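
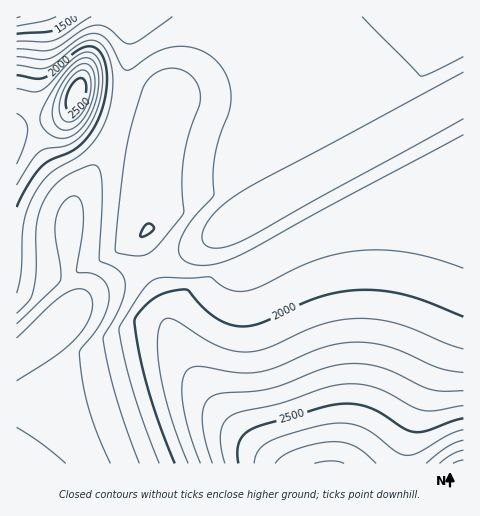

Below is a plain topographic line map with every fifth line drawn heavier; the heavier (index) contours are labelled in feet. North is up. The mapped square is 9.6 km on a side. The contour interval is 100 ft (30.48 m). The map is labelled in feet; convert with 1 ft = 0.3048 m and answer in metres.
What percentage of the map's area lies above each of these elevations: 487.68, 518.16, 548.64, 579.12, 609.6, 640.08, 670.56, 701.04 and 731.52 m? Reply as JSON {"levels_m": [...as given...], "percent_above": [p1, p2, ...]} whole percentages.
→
{"levels_m": [487.68, 518.16, 548.64, 579.12, 609.6, 640.08, 670.56, 701.04, 731.52], "percent_above": [97, 85, 63, 43, 29, 22, 16, 12, 8]}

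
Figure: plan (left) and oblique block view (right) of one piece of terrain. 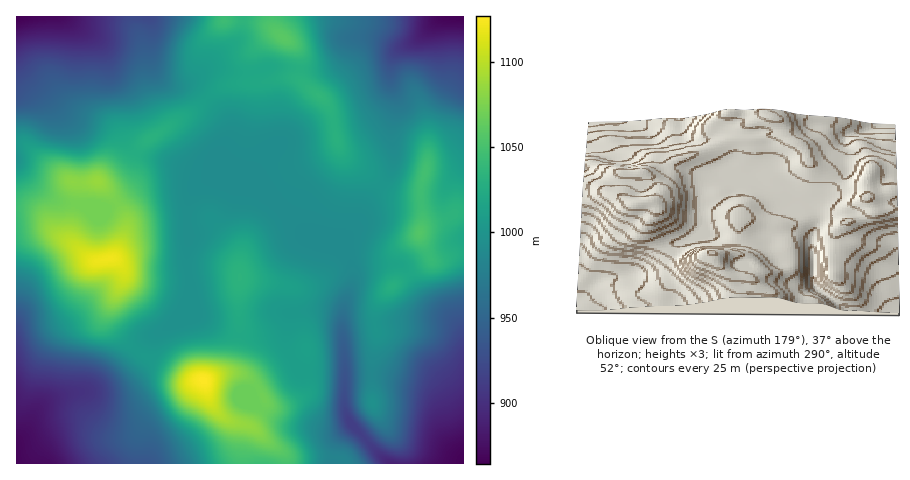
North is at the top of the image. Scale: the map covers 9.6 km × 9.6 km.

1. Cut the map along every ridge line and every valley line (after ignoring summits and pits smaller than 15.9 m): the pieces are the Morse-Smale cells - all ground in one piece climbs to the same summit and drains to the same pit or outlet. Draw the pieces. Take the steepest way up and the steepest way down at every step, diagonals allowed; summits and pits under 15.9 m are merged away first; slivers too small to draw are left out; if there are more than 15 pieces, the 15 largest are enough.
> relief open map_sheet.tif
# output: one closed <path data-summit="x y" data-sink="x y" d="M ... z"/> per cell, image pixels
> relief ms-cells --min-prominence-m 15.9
<path data-summit="203 381" data-sink="463 463" d="M214 177l-19 12-7 17 1 92-16 25-9 7-18 8-10 12 52 29 19 1 17-7 15 0 9 3 8 9 8 14-1 7-12 20 33 28 2 10 177 0 1-127-4-7-14-10-36 0-56 9-7 2-4 7 1-30 9-28-1-14-7-16-8-6-23-6-9-5-24-26-16-14-12-5-19-3z"/><path data-summit="109 259" data-sink="17 17" d="M148 16l-132 1 0 191 16 2 9 4 18 21 10 6 25 20 18-2 8-11 6-17 0-13-5-9-20-26 9 1 15-9 11-22 10-12 47-29 13-13-11-11-24-3-15-11-7-21 2-29z"/><path data-summit="203 381" data-sink="17 463" d="M138 351l-3 0-19 22-19 14-12 5-18 2-22 9-9 9-8 16-12 14 0 21 227 1 6-37-3-3-16-3-12-9-9-15-6-17-15-1z"/><path data-summit="109 259" data-sink="463 463" d="M207 99l-14 13-47 29-10 12-11 22-15 9-9-1 13 16 12 19 0 13-6 17-7 10 9 9 1 12-13 28 0 14 8 12 18 17 10-12 25-13 18-27-1-92 7-17 19-12 20 8 15 1 17 7-20-19-15-10-10-10 9-20-2-9-7-12z"/><path data-summit="109 259" data-sink="17 463" d="M27 208l-11 1 1 233 11-14 8-16 9-9 22-9 18-2 12-5 19-14 20-23-18-17-8-12 0-14 13-28 0-9-2-5-6-6-14 2-10-1-17-15-15-10-18-21z"/><path data-summit="284 38" data-sink="463 463" d="M294 78l-15 0-16 4-33 2-12 4-11 10 18 20 5 12-2 9-7 15 10 10 15 10 59 59 9 5 23 6 5 3 3-8 13-15 8-20 15-19-39-33-5-11-5-26-4-11-7-8z"/><path data-summit="284 38" data-sink="463 17" d="M442 16l-170 1 0 7 4 8 16 11 6 7 3 9 0 22 20 15 7 8 4 11 7 33 11 13 17 10 15 14 7-10 5-15-2-33 4-16 0-14-6-16 2-20 10-13 17-10z"/><path data-summit="420 232" data-sink="463 17" d="M463 16l-19 0-7 5-18 17-17 10-7 6-5 13 0 14 6 16 0 14-4 16 2 33-5 15-7 11 18 8 21 0 0 36 9-6 16-5 10-7 8-1z"/><path data-summit="420 232" data-sink="463 463" d="M382 185l-16 19-8 20-15 20 10 28-1 14-9 29 0 22 4-6 7-2 56-9 36 0 9 5 8 12 1-82-10-1-14 6-8 0-12-25 2-8-1-33-21 0-8-2z"/><path data-summit="284 38" data-sink="17 17" d="M271 16l-121 0 1 17-2 20 4 14 3 7 10 8 9 4 18 1 14 12 11-11 12-4 33-2 16-4 15 0 6 3 1-22-3-9-6-7-16-11-4-8z"/><path data-summit="203 381" data-sink="17 17" d="M239 373l-15 0-20 7 7 22 7 10 7 6 21 6 3 3-5 26 0 11 41 0-1-10-33-28 12-20 1-7-8-14-8-9z"/><path data-summit="420 232" data-sink="17 17" d="M463 212l-7 0-10 7-21 7-4 4 0 8 11 22 8 0 14-6 10-1z"/>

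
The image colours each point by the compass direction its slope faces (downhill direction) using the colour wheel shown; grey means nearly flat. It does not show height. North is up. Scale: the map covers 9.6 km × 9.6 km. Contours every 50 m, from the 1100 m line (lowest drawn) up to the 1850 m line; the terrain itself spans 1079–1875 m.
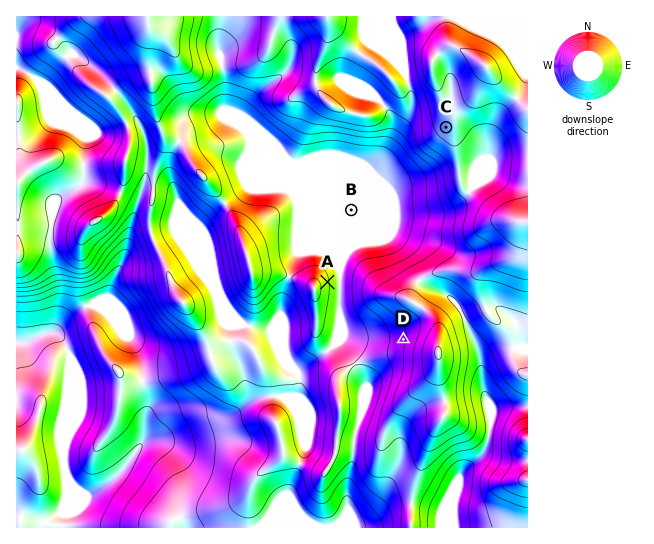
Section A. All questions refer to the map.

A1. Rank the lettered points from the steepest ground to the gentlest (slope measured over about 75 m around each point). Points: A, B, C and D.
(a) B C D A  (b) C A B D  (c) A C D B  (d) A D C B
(d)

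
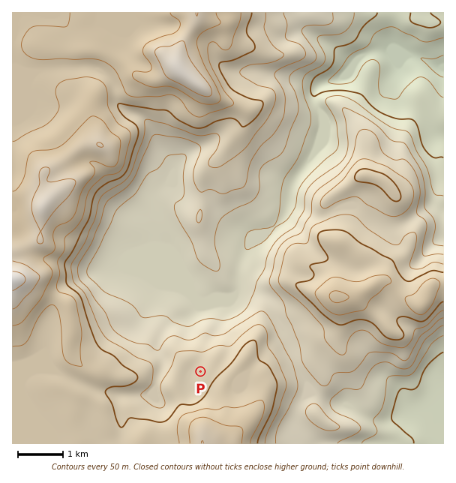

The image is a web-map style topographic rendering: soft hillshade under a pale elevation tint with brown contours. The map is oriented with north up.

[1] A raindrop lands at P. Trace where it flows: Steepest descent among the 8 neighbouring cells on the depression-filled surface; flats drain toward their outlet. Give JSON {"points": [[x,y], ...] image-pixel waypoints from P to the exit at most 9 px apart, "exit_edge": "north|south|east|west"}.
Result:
{"points": [[200, 371], [196, 362], [198, 353], [198, 344], [193, 335], [191, 326], [191, 317], [198, 311], [207, 310], [216, 307], [225, 302], [234, 293], [239, 284], [239, 275], [240, 266], [243, 257], [248, 249], [257, 244], [266, 235], [275, 226], [284, 217], [287, 208], [289, 199], [290, 190], [295, 181], [301, 172], [307, 163], [311, 154], [314, 145], [316, 136], [320, 127], [320, 118], [320, 109], [315, 100], [315, 91], [324, 83], [333, 80], [342, 77], [351, 70], [360, 61], [369, 53], [378, 51], [387, 51], [396, 56], [405, 56], [414, 56], [423, 60], [432, 64], [441, 64], [443, 63]], "exit_edge": "east"}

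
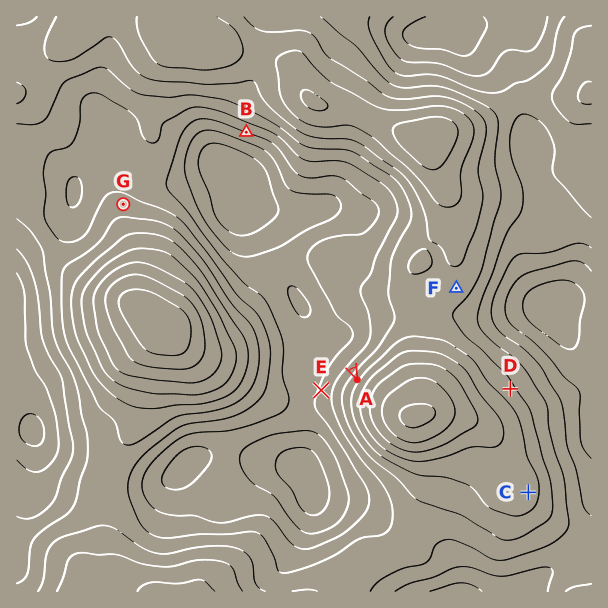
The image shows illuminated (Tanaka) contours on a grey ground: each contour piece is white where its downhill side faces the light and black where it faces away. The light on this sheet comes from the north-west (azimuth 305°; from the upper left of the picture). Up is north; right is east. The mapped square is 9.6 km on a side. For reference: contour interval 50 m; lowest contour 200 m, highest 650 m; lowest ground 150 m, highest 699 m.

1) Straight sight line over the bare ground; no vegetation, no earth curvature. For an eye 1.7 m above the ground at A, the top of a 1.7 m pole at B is in view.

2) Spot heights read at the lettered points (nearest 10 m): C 470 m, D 420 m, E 310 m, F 430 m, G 370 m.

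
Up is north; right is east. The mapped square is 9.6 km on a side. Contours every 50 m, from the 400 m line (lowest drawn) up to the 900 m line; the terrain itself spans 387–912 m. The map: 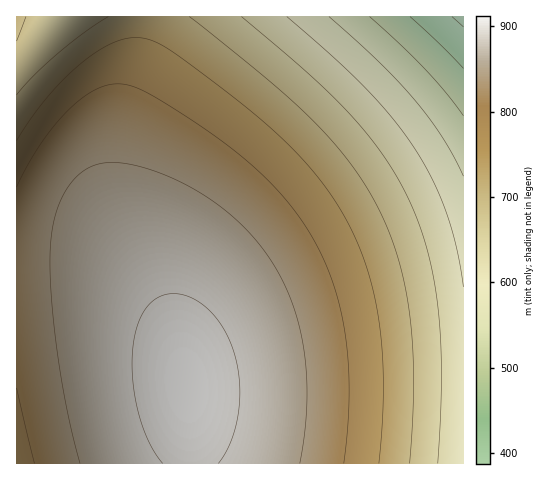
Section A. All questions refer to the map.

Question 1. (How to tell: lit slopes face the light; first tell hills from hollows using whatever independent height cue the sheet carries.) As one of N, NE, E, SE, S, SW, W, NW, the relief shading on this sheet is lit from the SE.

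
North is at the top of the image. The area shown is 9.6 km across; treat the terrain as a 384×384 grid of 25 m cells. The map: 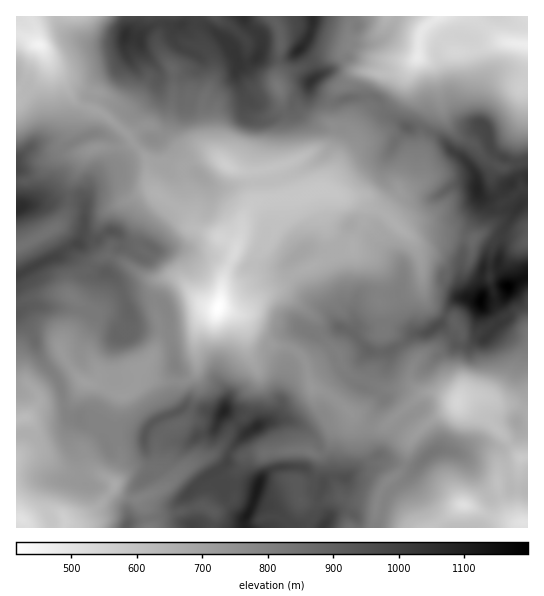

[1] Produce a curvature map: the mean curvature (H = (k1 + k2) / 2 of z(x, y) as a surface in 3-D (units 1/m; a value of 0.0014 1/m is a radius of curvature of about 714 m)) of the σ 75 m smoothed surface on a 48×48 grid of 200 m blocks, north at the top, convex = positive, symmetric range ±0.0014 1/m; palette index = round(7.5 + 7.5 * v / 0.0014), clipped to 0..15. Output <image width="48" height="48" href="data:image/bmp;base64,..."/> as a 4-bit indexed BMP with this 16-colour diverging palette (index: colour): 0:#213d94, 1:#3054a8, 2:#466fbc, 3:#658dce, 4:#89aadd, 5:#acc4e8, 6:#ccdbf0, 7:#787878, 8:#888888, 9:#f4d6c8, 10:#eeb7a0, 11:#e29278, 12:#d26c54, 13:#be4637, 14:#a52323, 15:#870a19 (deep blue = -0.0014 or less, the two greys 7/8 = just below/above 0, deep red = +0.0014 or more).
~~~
<image width="48" height="48" href="data:image/bmp;base64,Qk32BAAAAAAAAHYAAAAoAAAAMAAAADAAAAABAAQAAAAAAIAEAAATCwAAEwsAABAAAAAAAAAAlD0hAKhUMAC8b0YAzo1lAN2qiQDoxKwA8NvMAHh4eACIiIgAyNb0AKC37gB4kuIAVGzSADdGvgAjI6UAGQqHAESaRWQ3+XaLylWfFHiGrli1tkZ2eZmGQ0aWJWdo5neEVRR/hIhXfZujt1Z3UzWHVXhleJc4k1bOhGgn9IZGhWeTmGmpUAi4iImaqrthulM8+YlV92ZYp2mVWpmYZXmHuZu7qZhAbbcyvZhm/iM3qbyINap1V6pVl4mHeHVoZ5hzKNtlju7+iZyZlnyVSMtWhmd1iXe5Z5Z3MSx0IFaFOIiKylram8lXYmdmqFe3W7eKpUW1EjIjhnZpxya9zLmKdqlYp2mWXMaH2sOflFZ6pWZmZ1N7yryTeoZpqZiHaPhTZeY6/qnMZWZ3R5VJhFZEuzN4upiYhZ/oR790nLy3WHVpdIqXMld3uYdHt6qWaGV+q4+4l5t1d1VXyFjZIWhkZ6c41WdVRYhmpEyzVstjZWipqoVmMlU0eFNbxDV4dlVjVYqINZdzZ5qXd2Z3cTRHqEWthId3d2erRMhWJYiFiJdmmVjIc0iImWfZR5VlRVbMRLp2V5l1eXiniVSbdrh2aHu0SXWqdTS7J6qGiHdGeFbMvHInu9mXZmyiR3bN3GW7KHmEeneJlmi1WLqEiJ/pmIpzRoeanIa7J0iFWaq6etuWVa3+gmirdJd2Z5doq2XbNRVkSLu3WpmXh3dtcFpItJrMqYZXyUfqNAFmNrl2mGl2Z3cyo5+mWFZ2VGdot2vYJUGZZWWKmYmGeIY0z+9rt3d0NYh6qGmTSXKZh2aJiam5mZYne5w/+biHaJm8lCEkm4KZeIdmZ5mHebUsZ1sKvb/Id2enJsg1mYV8iJp1VWZVWdUpih+JalfPx3RGi87ImZgploqod2VmerRFfCmtNDNYvslYmd3KqGc2pmmqiIZ4eGRYakWrQVQjWbjOqZiFViV1mGiYdoeIhzSZZ2BrhmZSKOScdnhkWYZlmXaId6t5hFd3dodIpduoRuUlZ4VXead1iId3h3mHVXZlZ5qYyu27d+hTWFVnd5d2Znd3d1V2aIi5Jc2WfHipicp3hjV4eKqXd2ZmZlVUmGaNpN9pdRR5dap3p0eYi7qpmql2Znd5tWdEd8462LdYloqHqFmXm4I1VWipdWeal4lkJutCabVFZUiJp0Z3lyFohlM3uEiZuHhkfuNbqc6FhiJXdYp3dTV1VmZBR2l3rFZG/VPZZ37Ji8qqSMp1RGU0VXiId5hlandswkj0NWiYd5yTZ1V5dmWN7Kqqp4Zmd/y5OM72VWeHeGUnp1eLupfeqqq4RFV5qrp1Sc/HZleHhlWIVop6qIaruliJeqd4uoaFZmiIZXeHdqdEZotohWSamiWNdb3O6FinmGeGNHh2Z4Zal5xnZke3hASvgDnKZCe4uXiGRYpkZnediltXmEbphBVt/3IAJlaHmYmpeKpTZ3WayJgUe2bK21hDeohVdkA2ZWiruoUTmIaauaNruVm1zBz3U0t1Z4BqVEV4dlEIype8zGS4ZnyjngLvZkiZuqJ6iIhiEmZMyoa++pWpd8lGzRRvhlike4JKqZh3mpZrl1V8yYqrimNthShetlfIOpY1iIeJmQ=="/>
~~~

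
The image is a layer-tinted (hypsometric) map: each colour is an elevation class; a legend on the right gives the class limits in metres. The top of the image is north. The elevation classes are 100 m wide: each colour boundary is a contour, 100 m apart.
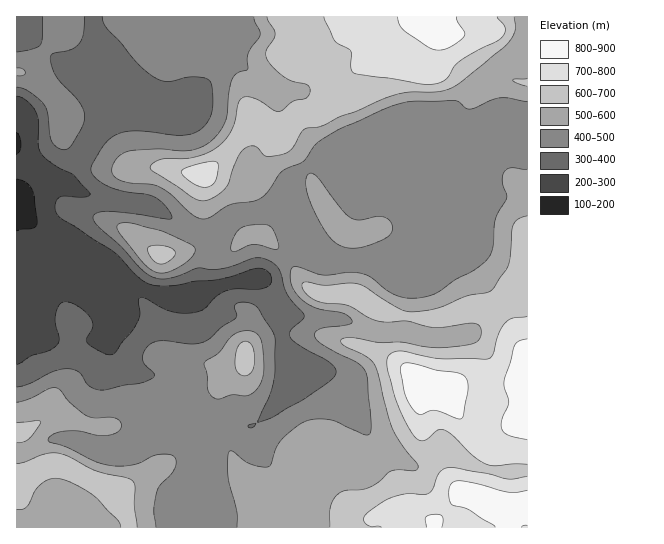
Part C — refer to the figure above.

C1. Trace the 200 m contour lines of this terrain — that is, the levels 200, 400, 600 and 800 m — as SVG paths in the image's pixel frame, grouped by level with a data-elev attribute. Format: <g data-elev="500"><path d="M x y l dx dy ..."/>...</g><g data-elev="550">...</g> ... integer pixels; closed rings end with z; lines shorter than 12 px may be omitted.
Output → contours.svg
<g data-elev="200"><path d="M17 179l9 3 6 8 5 32 0 3-3 3-17 3"/><path d="M17 133l3 4 1 8-1 6-3 3"/></g><g data-elev="400"><path d="M249 427l-1-1 1-1 7-2-3 4z"/><path d="M17 87l12 4 15 14 4 9 2 23 4 8 8 4 4 0 4-2 13-21 1-7 0-6-7-14-21-22-4-10-2-9 3-4 18-5 8-6 4-9 2-17"/><path d="M42 17l0 20-1 8-7 4-17 3"/><path d="M102 17l2 6 4 7 12 12 18 22 16 13 13 5 24-5 11 0 7 3 3 7 1 18-4 15-6 7-6 5-16 3-42-4-18 2-8 4-7 5-15 24 0 5 2 4 14 11 16 5 26 4 8 3 12 12 3 5-1 4-65-8-11 3-2 4 2 4 27 26 20 22 8 6 7 2 16 0 25-10 15 2 12-2 30-10 8 0 8 4 8 8 9 25 16 20-1 4-12 11-2 4 2 4 11 9 27 15 6 5 1 6-6 8-26 18-31 18-15 5 11-25 5-15 1-12 0-32-3-8-15-23-6-4-9-1-5 1-3 3 3 8-1 4-14 9-12 11-5 4-14 2-30-3-12 4-5 6-1 8 2 5 9 9 0 2-1 3-8 4-39 8-8 0-10-5-10-14-12-2-12 2-24 12-13 4"/></g><g data-elev="600"><path d="M137 527l-3-21 1-20-1-4-3-3-34-8-28-14-11-4-13 1-20 8-8 2"/><path d="M17 509l5 0 5-3 9-16 7-8 8-3 8 0 17 6 18 11 23 23 4 8"/><path d="M17 443l6-1 6-3 12-17-3-2-21 3"/><path d="M242 375l4 1 4-2 3-4 1-7-1-16-3-4-4-2-7 4-4 12 1 12 2 4z"/><path d="M157 263l8 0 6-4 4-5-1-4-12-5-13 2-1 3 1 4 4 6z"/><path d="M527 216l-9 3-5 6-4 40-16 24-6 4-22 4-27 11-21 4-12-1-16-8-24-16-8-3-10-1-21 2-19-3-5 1 0 4 2 4 10 9 9 3 24 2 22 13 9 3 9 1 20-1 28 7 39-5 5 3 2 4-1 8-5 5-29 4-17 0-28-5-23 0-25-4-12 1 0 3 2 3 23 11 9 9 17 64 12 18 13 16 1 4-4 4-21-1-5 3-9 9-9 5-9 3-15 0-7 3-5 6-3 7-1 21"/><path d="M527 79l-13 0-1 2 14 5"/><path d="M267 17l8 17-1 5-8 12 1 9 8 10 11 8 7 3 14 4 3 4-1 5-3 4-13 3-11 9-4 2-23-13-6-2-6 0-5 6-3 18-4 10-5 8-9 8-9 6-11 4-12 2-22 0-6 2-6 4-1 4 3 2 44 29 5 1 7-1 15-10 4-7 11-28 8-8 8-1 11 10 17-2 9-5 9-16 5-5 16-2 19-10 15-5 39-16 15-3 29 0 16-6 54-44 6-12-1-13"/></g><g data-elev="800"><path d="M442 527l0-10-5-3-11 3-1 2 1 8"/><path d="M527 491l-18 1-48-11-6 0-4 3-2 9 2 11 18 6 26 17"/><path d="M455 418l6 1 2-4 5-26 0-7-3-5-7-4-21-3-25-7-6 0-4 1-2 7 5 22 4 10 6 9 6 3 9-4 5-1z"/><path d="M527 339l-9 3-4 5-10 34 0 6 5 15-8 23 1 5 4 4 21 6"/><path d="M398 17l1 8 6 6 24 16 10 3 13-4 9-7 4-4-1-4-6-9-2-5"/></g>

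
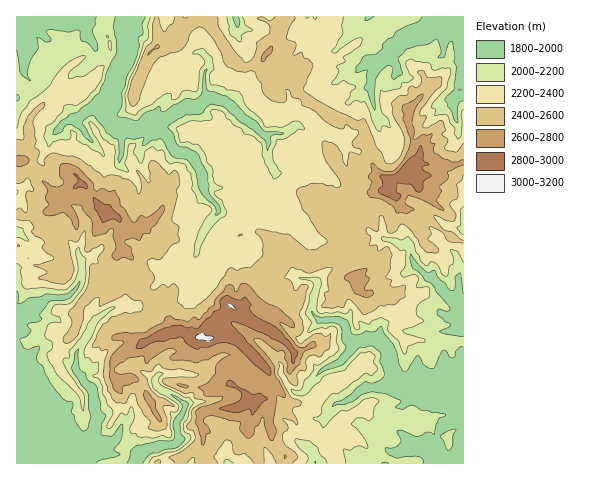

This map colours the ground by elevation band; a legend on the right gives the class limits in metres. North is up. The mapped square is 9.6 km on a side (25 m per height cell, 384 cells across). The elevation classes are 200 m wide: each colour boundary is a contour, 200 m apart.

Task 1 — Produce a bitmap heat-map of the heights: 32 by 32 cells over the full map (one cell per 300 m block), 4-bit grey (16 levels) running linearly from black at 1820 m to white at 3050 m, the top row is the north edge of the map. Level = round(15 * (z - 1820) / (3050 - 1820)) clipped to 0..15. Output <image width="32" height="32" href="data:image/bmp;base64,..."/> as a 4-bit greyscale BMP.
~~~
<image width="32" height="32" href="data:image/bmp;base64,Qk12AgAAAAAAAHYAAAAoAAAAIAAAACAAAAABAAQAAAAAAAACAAATCwAAEwsAABAAAAAAAAAAAAAAABEREQAiIiIAMzMzAERERABVVVUAZmZmAHd3dwCIiIgAmZmZAKqqqgC7u7sAzMzMAN3d3QDu7u4A////ABIRESMTV4lmd3hUZUQiIREiABATMiJph5iWRWVUMhEiIQEhM1dzeompl2VVRDIyIhABMjVYg2qru5dlRVVDMiEAEkJXeXRYq9yoZkNFMhERASRCepdYmry7t0VlIhAAABE1JIqXZ3irq5lzRmQRERESVTWKmZmqqsyLlkJVEyMiI1ZGiry7zczKu5lyEhREMxNXdYmazd7dvMl2UjI1RDISRoVneJmbzdy5YzNmVlQhITR3dneHeL3KmHWHiHdUIURESIiHd2aKqYh0iamHZBJXiEiIl3ZmeIiHZnmpdUJDZ3hWmZd2Zmd3iIiImYY1ZGaIZ4qYh1Vnd4h3iYdkV2ZXiImaqYdkZ3d3d4mHZnd2eJmay5qXZUZ3ZniZiIiIdniqrMqJl2Q2ZmZ5mIiamZZoq7upiJdSVmZneIiK27uXiZq4d2eHQmZmVmZ3is3cqKiJh2RnZCNndlZmd4l626mXZmVTREE1ZmVWZ3d4d7qHdzREMREUZmZSNGZnd2eZhWdSExEhE0VkJGVWd3VYlmRHdTEDZDESMkZ2d3ZTaZYyNGZkEodVQiRnh3ZlQlaIQjNFViF3d2NmZ4iGVDIzaGIjRUQwSHZkaHmIh1QhI1VCEjRDQSiHZXhomHZVQxEzIRIjIkEViXeFV4dmZEQxASEBERIxFXiIc1eIZWQzMyER"/>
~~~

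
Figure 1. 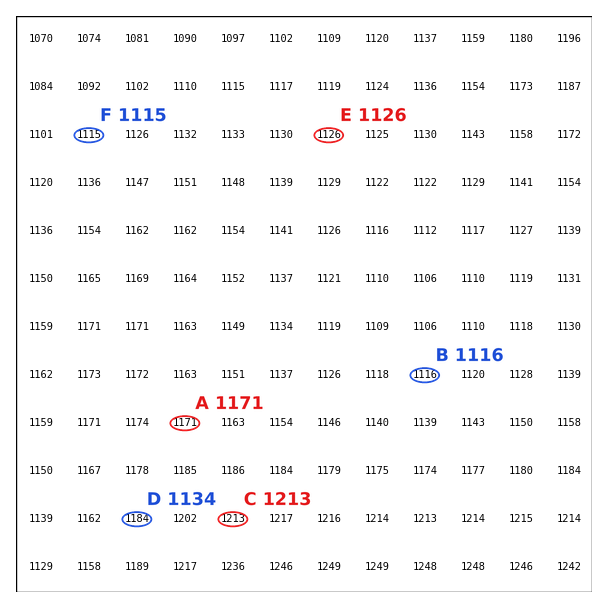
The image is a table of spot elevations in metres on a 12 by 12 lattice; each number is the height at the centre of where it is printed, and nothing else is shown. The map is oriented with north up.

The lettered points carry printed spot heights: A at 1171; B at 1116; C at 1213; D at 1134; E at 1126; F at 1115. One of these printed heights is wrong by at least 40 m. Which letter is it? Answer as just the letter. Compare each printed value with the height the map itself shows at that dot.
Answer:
D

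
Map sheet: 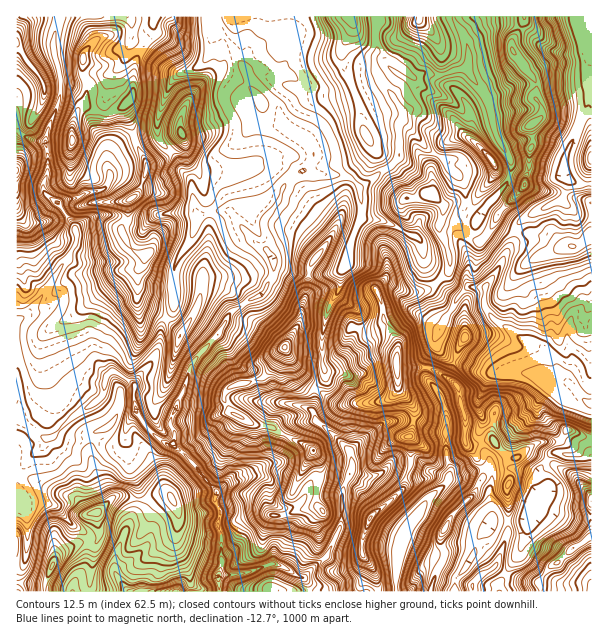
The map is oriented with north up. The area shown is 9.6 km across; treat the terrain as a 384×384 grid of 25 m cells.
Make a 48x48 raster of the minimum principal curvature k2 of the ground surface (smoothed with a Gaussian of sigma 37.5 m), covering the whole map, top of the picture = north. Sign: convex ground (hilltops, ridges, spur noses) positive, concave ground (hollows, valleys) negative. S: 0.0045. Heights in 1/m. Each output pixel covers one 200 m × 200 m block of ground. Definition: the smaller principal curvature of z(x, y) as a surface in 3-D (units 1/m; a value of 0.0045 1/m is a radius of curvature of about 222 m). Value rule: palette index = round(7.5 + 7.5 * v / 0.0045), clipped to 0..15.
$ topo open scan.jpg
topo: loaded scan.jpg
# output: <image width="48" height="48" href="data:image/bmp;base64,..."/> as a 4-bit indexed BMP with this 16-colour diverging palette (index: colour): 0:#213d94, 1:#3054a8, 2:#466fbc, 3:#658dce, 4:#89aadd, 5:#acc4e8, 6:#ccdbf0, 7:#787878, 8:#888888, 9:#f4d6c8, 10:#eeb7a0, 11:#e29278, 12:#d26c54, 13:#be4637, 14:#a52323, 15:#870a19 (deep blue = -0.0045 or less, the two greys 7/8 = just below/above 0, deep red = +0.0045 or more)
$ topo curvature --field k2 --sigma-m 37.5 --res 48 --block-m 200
<image width="48" height="48" href="data:image/bmp;base64,Qk32BAAAAAAAAHYAAAAoAAAAMAAAADAAAAABAAQAAAAAAIAEAAATCwAAEwsAABAAAAAAAAAAlD0hAKhUMAC8b0YAzo1lAN2qiQDoxKwA8NvMAHh4eACIiIgAyNb0AKC37gB4kuIAVGzSADdGvgAjI6UAGQqHAEd1WIdUIyGXFZeYh0VGhWBTdjd2ZWh2dkaGRnVId3Z1AABIITd1VnBXZ0R3VXZmZkWIVXVWd3h4QIcQN1FFiFMod2RXdEaHZUR3doc3Z3iIUEeThmUVhUU2dnZmdVVXhVSHZng2doiHQHZkVVcEdUVUZ1Z2dlVmZ1SZJGdVd3iGBYVnV4YRaENTWXV3ZmZlVmRUWZhWd3d3IWWYZ3pQenQ0N3VWVWd2VXdVVXd2d4hzBnZzZXZAVnhSNGhUZ1d2WXd4h2aGWIiIAneDd2ZBZWeFIUZjiEd1V3d2dndUaIiAUjREZ1dxUzZlZDNkeEZldnd3dndnZogBllRFRlVzNzNlNSVldVRmZnd3d3d3dmAIZndVQ6lTR3IzgDdlZ4Y0Vodnd3dndAGGZ2hWZogTNGeXcFlXdHhmZnZ2eIhmQVFWWIhoVVAWUTd1QTY3VTc4hWiHVndzCCRWl4h3ZTOGeCA3gTgWZFNmMnd4dUeDV2BlV2VTISWIh4dXcGYKl1RCVnh3d3SCZ3BWh0VUV2VYZmh3QGcHh3RXd3d3d3NxRnUHaYd1dlRVRVdzBJcxIzZ3eHd3d3QoRWcHZkNWeGJVVHhzRzE2Z3d3d3d3d3dnU1cidUdniGBlZ2hzQUZmd3d3d2h3d3dmc0hxNVR5uHB2dXiWJXdmd3d3d3iHd3dmhDh3JXRXdmB5Z2aURWp2ZWd2eGeHd3dmdUZ3cXdGeIBqVoZSZWd0Rnd3Z2Z3d3ZohlR4dCdkWHEWBXYUZjdThod3Z3Znd3Znh1V3dnNFV4YDh3JHdyZVh4eHd3dXd2Z3hkV3d3hVR3cyi2RmdnJEd3d3d3d0h2iIdzWIh3eEUzIyNEhWZ4OEV3Zmd3d1VlVWd0N4d3h1ZodVRGdlZ4R3N4h3d0VoRmiHeWNXd3dmZXhkV4dlV3SHRXd4h2ZFVGeHSIVHd3Z2dldzR5hEZ2Z3ZXd4d3iHInmHNndXd3dnh2Z2NTBUiGdnZHeHZ3ZUBQAUQRRWZ3h2h3Z4Rlh1R2dmdDV3VnUwFId5ZXVHd3d2d4dnRnmHd3VzSERFaXQGkAFWdpc3d3d3aHd4VneHh2V2FZZlZXYHhYVldGVHd3iHZ3ZlZVZmZlZlQnQ2VZgGZWV2eFJVd3iId3d3d1RmhXZHYVdGWHkHhlZ2ZkSEV3iIeHd2eIVXRFRoE4dFWFEHqEZnZDeFZnd3d3d3iIVVaGdzJEdkRykGhTZWYml1d3d3d3dniHZmdndUSJdlRlghdWh3YlhkZ3d3d3d3d3dXV4V1VXiWRmdwd3Z4hCiFV3eHeHd3d3ZmZ0d1ZlaGVmWQZ3dohgeXR3d3d3d3d3V3ZHhmVohlZ2aAVnZ3djNmV3d4d3Z3d1d2d4dWZVd2Z1hgZ2dnZUMkZ3d3d3d3dmdmVUV2Z4h2Z1ZDaWZ2ZWdld3eId3eHdmZ3eIV1eIdlZ3VVV3Zmd3hld3d4d3d3dlh3eIV1eGRXV4ZlZ4iFeIVVd3d3d3ZnhWZnd3V2Z2eGV1Z1ZURVd1hVaId3d2aIdVZ5dld3ZoVVZw=="/>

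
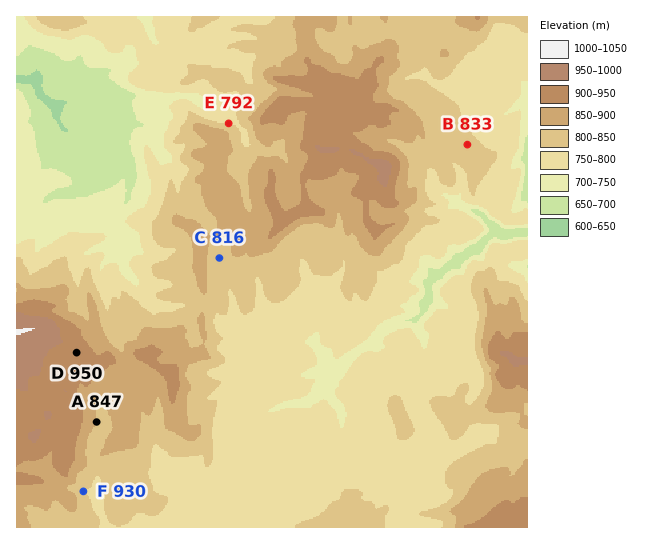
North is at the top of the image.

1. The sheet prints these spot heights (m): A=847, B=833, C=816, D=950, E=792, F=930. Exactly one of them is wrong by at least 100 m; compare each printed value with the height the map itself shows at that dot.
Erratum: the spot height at F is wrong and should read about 805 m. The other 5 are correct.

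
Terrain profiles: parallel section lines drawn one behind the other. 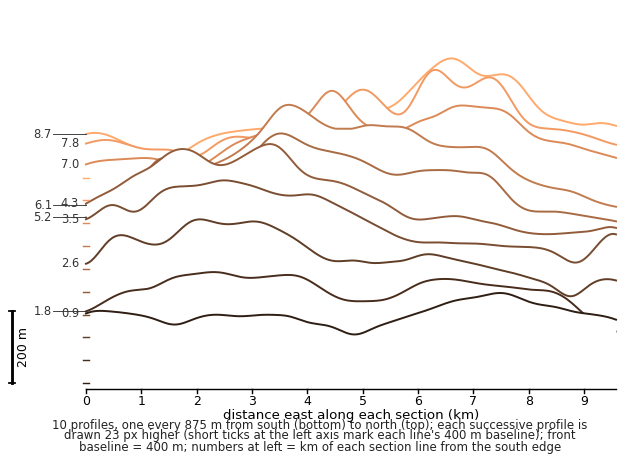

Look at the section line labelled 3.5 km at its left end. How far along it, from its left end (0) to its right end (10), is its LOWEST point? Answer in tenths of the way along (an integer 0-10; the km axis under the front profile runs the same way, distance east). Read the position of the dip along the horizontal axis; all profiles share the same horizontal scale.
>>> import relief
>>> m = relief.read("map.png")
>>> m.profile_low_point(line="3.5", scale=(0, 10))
9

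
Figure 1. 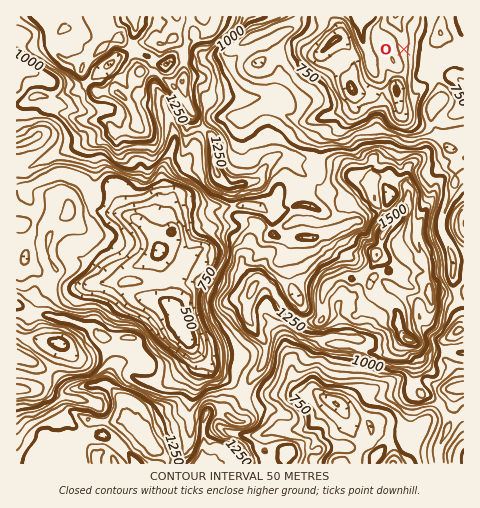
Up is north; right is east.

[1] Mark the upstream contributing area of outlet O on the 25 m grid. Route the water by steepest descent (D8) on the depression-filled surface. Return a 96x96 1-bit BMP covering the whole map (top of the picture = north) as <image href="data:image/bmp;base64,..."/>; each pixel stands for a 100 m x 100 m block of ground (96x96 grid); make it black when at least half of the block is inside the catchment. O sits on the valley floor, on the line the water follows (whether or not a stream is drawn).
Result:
<image width="96" height="96" href="data:image/bmp;base64,Qk2+BAAAAAAAAD4AAAAoAAAAYAAAAGAAAAABAAEAAAAAAIAEAAATCwAAEwsAAAIAAAAAAAAA////AAAAAAAAAAAAAAAAAAAAAAAAAAAAAAAAAAAAAAAAAAAAAAAAAAAAAAAAAAAAAAAAAAAAAAAAAAAAAAAAAAAAAAAAAAAAAAAAAAAAAAAAAAAAAAAAAAAAAAAAAAAAAAAAAAAAAAAAAAAAAAAAAAAAAAAAAAAAAAAAAAAAAAAAAAAAAAAAAAAAAAAAAAAAAAAAAAAAAAAAAAAAAAAAAAAAAAAAAAAAAAAAAAAAAAAAAAAAAAAAAAAAAAAAAAAAAAAAAAAAAAAAAAAAAAAAAAAAAAAAAAAAAAAAAAAAAAAAAAAAAAAAAAAAAAAAAAAAAAAAAAAAAAAAAAAAAAAAAAAAAAAAAAAAAAAAAAAAAAAAAAAAAAAAAAAAAAAAAAAAAAAAAAAAAAAAAAAAAAAAAAAAAAAAAAAAAAAAAAAAAAAAAAAAAAAAAAAAAAAAAAAAAAAAAAAAAAAAAAAAAAAAAAAAAAAAAAAAAAAAAAAAAAAAAAAAAAAAAAAAAAAAAAAAAAAAAAAAAAAAAAAAAAAAAAAAAAAAAAAAAAAAAAAAAAAAAAAAAAAAAAAAAAAAAAAAAAAAAAAAAAAAAAAAAAAAAAAAAAAAAAAAAAAAAAAAAAAAAAAAAAAAAAAAAAAAAAAAAAAAAAAAAAAAAAAAAAAAAAAAAAAAAAAAAAAAAAAAAAAAAAAAAAAAAAAAAAAAAAAAAAAAAAAAAAAAAAAAAAAAAAAAAAAAAAAAAAAAAAAAAAAAAAAAAAAAAAAAAAAAAAAAAAAAAAAAAAAAAAAAAAAAAAAAAAAAAAAAAAAAAAAAAAAAAAAAAAAAAAAAAAAAAAAAAAAAAAAAAAAAAAAAAAAAAAAAwAAAAAAAAAAAAAAB4AAAAAAAAAAAAAAD4AAAAAAAAAAAAAAH8AAAAAAAAAAAAAAH8AAAAAAAAAAAAAAH8AAAAAAAAAAAADwH8AAAAAAAAAIAAH4H8AAAAAAAAA/gAP8/8AAAAAAAAB/wA///8AAAAAAAAB/4B///8AAAAAAAAB/4D///8AAAAAAAAD/8H///+AAAAAAAAD/+H////AAAAAAAAD///////gAAAAAAAD///////wAAAAAAAD///////4AAAAAAAD///////8AAAAAAAD///////8AAAAAAAH///////8AAAAAAAP///////8AAAAAAAf///////4AAAAAAA////////4AAAAAAA////////4AAAAAAB////////4AAAAAAB////////8AAAAAAD////////+AAAAAAD////////+AAAAAAD////////+AAAAAAD////////8AAAAAAD////////8AAAAAAAH///////8AAAAAAAAf//////8AAAAAAAAP//////+AAAAAAAAH///////AAAAAAAAD///////wAAAAAAAB/////H/wAAAAAAAAP///gAHwAAAAAAAAD///AADwAAAAAAAAB///AABAAAAAAAAAAf//AAAAAAAAAAAAAH//AAAAAAAAAAAAAAH/AAAAAAAAAAAAAAD/AAAA="/>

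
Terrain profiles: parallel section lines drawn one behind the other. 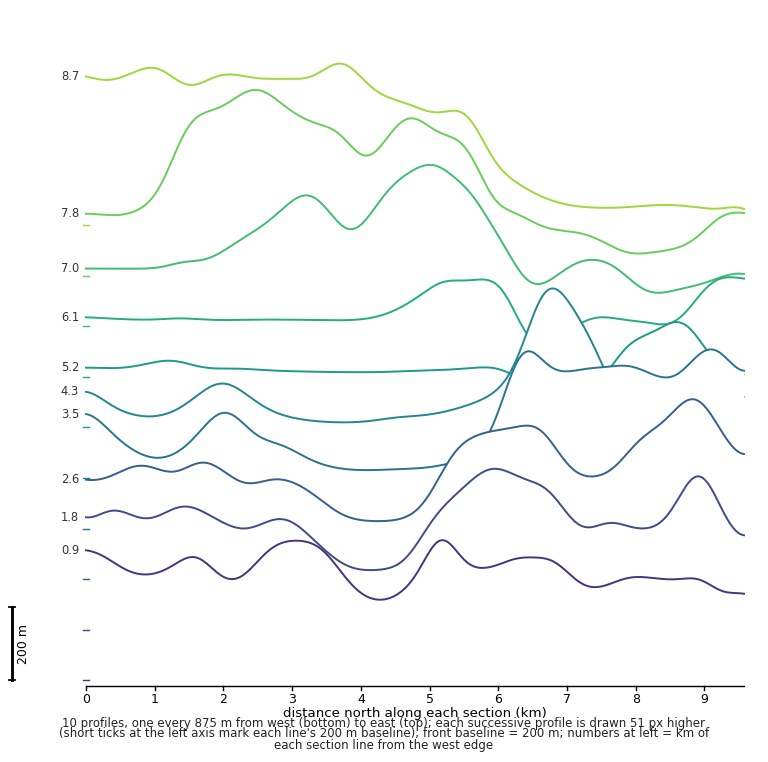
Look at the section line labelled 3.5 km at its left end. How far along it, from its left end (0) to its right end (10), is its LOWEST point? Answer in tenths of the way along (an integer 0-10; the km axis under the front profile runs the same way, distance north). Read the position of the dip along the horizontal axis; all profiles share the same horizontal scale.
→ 4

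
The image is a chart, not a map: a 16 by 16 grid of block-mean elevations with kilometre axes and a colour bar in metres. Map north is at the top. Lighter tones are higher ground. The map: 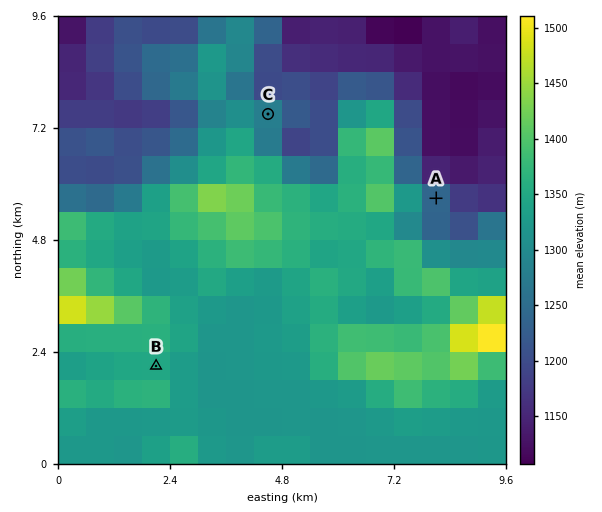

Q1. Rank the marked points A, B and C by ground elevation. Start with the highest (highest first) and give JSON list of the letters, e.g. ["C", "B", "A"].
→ ["B", "C", "A"]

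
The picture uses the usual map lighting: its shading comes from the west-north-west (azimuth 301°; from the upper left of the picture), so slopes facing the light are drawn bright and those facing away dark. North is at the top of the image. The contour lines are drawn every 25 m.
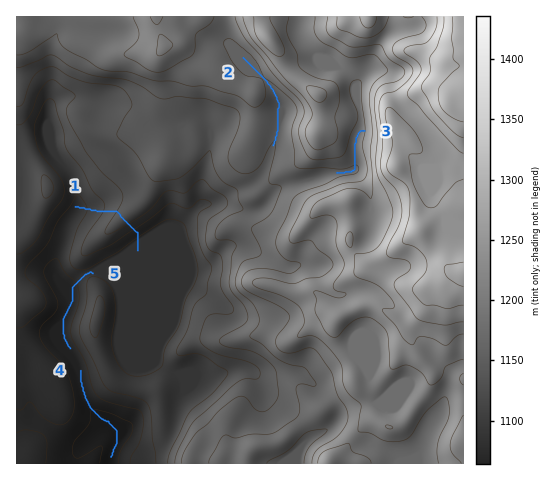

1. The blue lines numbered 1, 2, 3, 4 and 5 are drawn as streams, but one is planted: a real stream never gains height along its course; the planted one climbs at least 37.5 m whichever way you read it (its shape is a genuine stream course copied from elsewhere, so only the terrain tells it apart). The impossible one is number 1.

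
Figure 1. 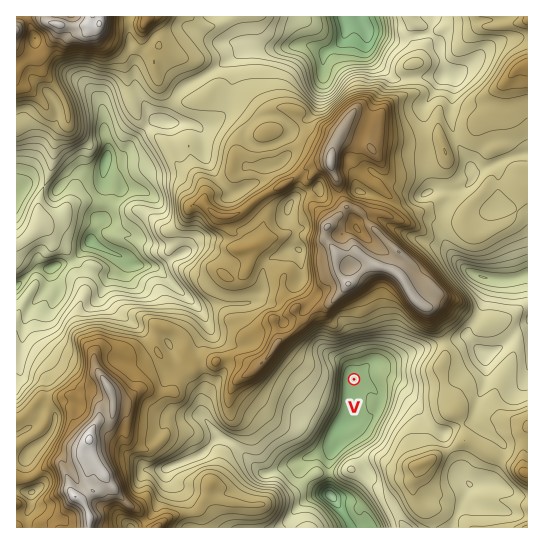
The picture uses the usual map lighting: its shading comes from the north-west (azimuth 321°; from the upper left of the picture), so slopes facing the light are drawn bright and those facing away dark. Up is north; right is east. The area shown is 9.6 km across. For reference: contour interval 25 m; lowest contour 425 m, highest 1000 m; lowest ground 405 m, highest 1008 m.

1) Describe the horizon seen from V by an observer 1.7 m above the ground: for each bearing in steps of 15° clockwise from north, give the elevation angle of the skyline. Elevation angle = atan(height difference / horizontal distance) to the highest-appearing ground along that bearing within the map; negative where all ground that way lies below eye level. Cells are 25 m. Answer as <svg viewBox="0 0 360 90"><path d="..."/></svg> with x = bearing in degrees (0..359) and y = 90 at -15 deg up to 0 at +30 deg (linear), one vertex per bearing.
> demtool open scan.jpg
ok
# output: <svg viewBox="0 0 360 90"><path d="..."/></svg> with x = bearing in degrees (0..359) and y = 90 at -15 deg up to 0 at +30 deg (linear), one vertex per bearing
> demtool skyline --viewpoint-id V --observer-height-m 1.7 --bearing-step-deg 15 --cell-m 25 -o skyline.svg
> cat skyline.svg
<svg viewBox="0 0 360 90"><path d="M0 30l15 4 15-1 15-1 15 10 15 2 15-1 15 0 15 1 15-1 15 1 15 4 15 3 15 3 15-2 15-9 15-7 15-5 15-3 15 1 15 1 15-1 15 1 15-3"/></svg>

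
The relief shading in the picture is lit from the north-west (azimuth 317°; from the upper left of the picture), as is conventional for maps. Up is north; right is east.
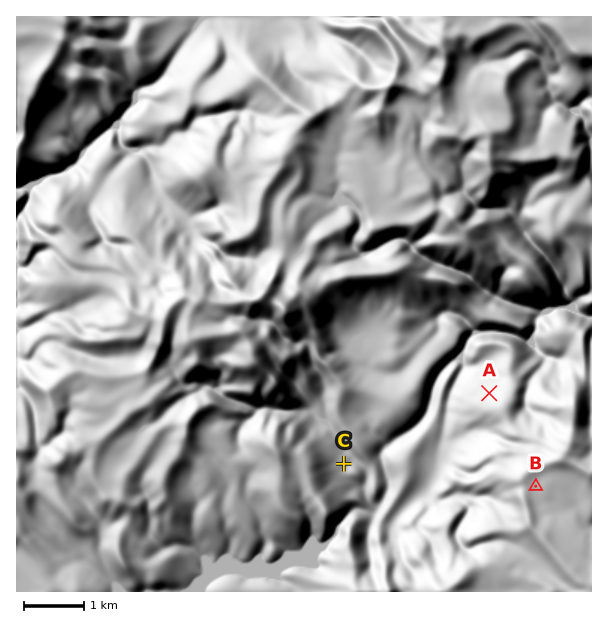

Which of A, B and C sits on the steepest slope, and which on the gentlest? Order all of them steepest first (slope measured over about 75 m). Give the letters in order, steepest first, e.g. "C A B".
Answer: A C B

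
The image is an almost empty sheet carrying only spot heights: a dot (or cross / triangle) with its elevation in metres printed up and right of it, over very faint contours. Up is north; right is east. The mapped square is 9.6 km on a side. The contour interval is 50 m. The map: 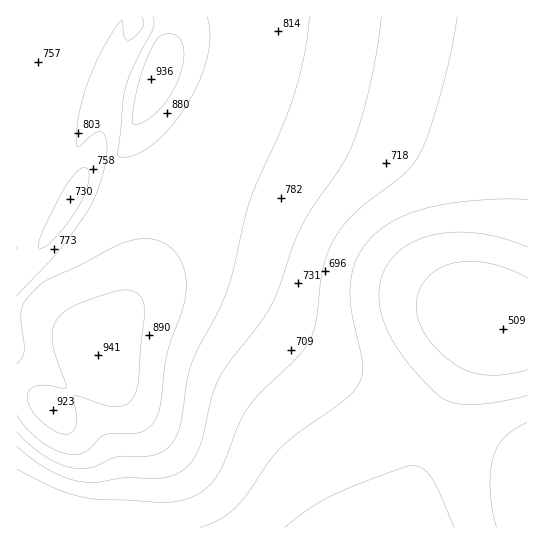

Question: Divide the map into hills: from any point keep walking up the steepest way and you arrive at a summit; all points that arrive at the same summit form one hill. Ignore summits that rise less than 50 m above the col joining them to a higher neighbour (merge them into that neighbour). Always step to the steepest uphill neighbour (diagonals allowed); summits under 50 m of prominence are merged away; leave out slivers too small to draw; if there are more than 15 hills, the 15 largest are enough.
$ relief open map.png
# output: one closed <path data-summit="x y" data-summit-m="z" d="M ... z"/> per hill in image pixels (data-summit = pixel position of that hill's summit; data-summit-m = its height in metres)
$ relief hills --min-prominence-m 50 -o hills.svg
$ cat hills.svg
<path data-summit="98 355" data-summit-m="941" d="M194 143l-23 24-22 17-16 8-26 7-9 0-19-8-6 4-3-4-54-34 0 370 389 1 4-30 12-40 39-87 15-25 11-11 14-5-23-10-74-49-72-59-30-21-42-22z"/><path data-summit="151 79" data-summit-m="936" d="M527 16l-510 0-1 139 54 36 3 4 6-4 19 8 9 0 26-7 16-8 22-17 23-24 8 2 57 24 42 22 30 21 72 59 74 49 20 9 13-2 17 0z"/><path data-summit="527 498" data-summit-m="697" d="M527 327l-17 0-19 5-6 3-16 19-48 104-12 40-4 21 1 9 122-1z"/>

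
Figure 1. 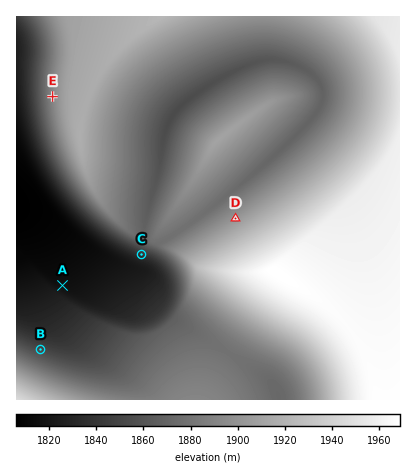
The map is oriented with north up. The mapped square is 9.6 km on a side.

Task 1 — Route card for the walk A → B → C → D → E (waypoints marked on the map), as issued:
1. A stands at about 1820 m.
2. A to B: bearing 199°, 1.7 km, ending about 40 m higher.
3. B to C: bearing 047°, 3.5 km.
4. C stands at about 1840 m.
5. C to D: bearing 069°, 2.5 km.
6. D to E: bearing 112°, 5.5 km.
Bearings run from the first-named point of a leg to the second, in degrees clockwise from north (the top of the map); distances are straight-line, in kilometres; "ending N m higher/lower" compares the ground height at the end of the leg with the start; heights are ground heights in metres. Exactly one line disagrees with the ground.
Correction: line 6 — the bearing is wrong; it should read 304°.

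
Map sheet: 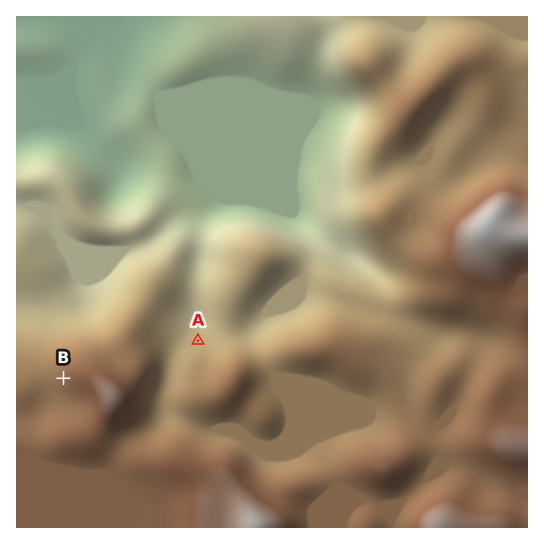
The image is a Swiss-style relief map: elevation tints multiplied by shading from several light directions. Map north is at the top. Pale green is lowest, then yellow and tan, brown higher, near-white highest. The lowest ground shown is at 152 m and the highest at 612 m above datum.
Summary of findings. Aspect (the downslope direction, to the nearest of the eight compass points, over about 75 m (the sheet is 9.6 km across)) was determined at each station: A N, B W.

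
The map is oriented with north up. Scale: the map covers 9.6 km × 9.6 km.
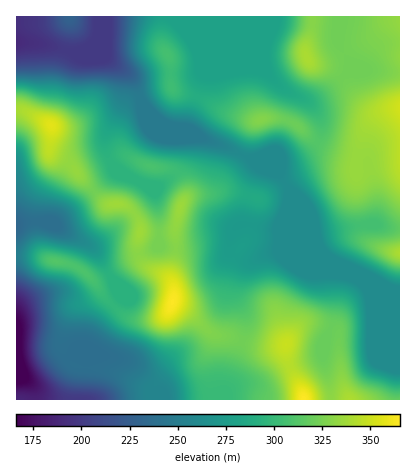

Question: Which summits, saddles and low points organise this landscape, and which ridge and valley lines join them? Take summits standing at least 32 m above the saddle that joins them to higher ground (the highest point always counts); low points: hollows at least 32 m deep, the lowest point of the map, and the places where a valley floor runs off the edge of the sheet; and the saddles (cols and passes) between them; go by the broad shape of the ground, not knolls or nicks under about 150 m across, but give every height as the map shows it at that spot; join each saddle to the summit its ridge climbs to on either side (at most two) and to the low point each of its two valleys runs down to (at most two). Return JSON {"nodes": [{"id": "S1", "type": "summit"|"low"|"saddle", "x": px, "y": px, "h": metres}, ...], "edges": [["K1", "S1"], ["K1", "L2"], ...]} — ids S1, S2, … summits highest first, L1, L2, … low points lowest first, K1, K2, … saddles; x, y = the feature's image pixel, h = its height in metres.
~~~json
{"nodes": [
{"id": "S1", "type": "summit", "x": 304, "y": 398, "h": 365},
{"id": "S2", "type": "summit", "x": 172, "y": 302, "h": 365},
{"id": "S3", "type": "summit", "x": 52, "y": 126, "h": 357},
{"id": "S4", "type": "summit", "x": 400, "y": 108, "h": 352},
{"id": "L1", "type": "low", "x": 20, "y": 358, "h": 166},
{"id": "L2", "type": "low", "x": 16, "y": 42, "h": 189},
{"id": "K1", "type": "saddle", "x": 94, "y": 192, "h": 323},
{"id": "K2", "type": "saddle", "x": 242, "y": 342, "h": 322},
{"id": "K3", "type": "saddle", "x": 286, "y": 188, "h": 262}],
"edges": [["K1", "S2"], ["K1", "S3"], ["K1", "L1"], ["K1", "L2"], ["K2", "S1"], ["K2", "S2"], ["K2", "L1"], ["K2", "L2"], ["K3", "S1"], ["K3", "S4"], ["K3", "L2"]]}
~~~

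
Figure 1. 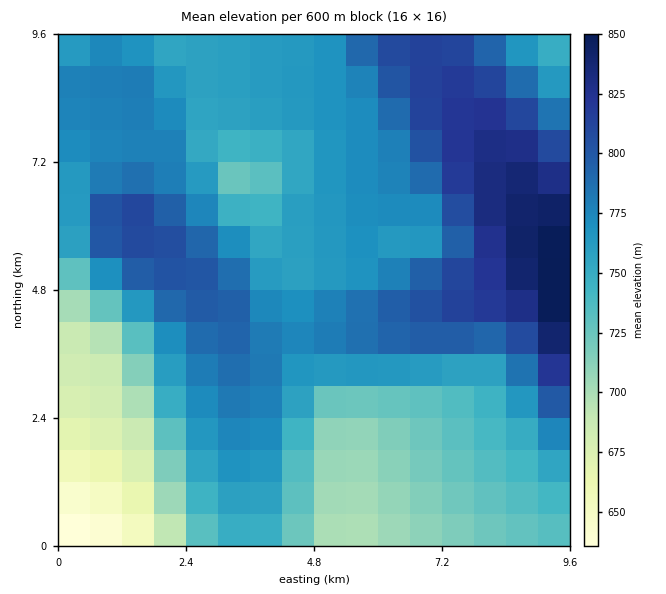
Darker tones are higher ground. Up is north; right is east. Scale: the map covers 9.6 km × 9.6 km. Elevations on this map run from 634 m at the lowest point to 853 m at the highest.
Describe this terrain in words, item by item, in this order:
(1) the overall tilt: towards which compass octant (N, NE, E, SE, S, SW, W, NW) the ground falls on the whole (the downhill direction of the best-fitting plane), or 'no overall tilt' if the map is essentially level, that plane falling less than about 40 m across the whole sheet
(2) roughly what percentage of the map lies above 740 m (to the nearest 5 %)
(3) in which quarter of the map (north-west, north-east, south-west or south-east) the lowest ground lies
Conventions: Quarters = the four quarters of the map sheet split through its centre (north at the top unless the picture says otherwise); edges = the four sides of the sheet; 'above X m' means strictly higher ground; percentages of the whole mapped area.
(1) On the whole the ground falls towards the south-west.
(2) Ground above 740 m makes up about 75 % of the sheet.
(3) Look to the south-west quarter for the lowest ground.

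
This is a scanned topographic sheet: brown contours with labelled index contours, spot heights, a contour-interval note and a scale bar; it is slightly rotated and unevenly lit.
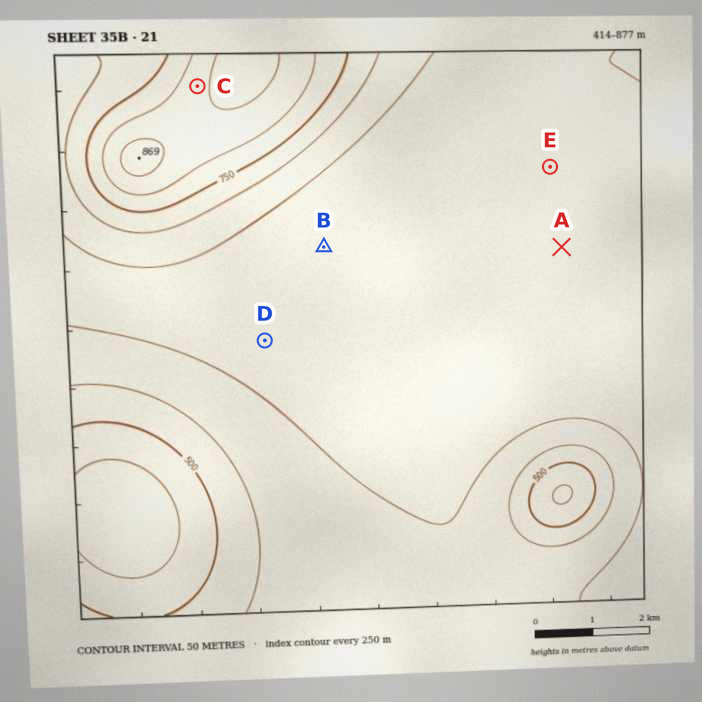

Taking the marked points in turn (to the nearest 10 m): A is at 630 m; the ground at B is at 630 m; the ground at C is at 830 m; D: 610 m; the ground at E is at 640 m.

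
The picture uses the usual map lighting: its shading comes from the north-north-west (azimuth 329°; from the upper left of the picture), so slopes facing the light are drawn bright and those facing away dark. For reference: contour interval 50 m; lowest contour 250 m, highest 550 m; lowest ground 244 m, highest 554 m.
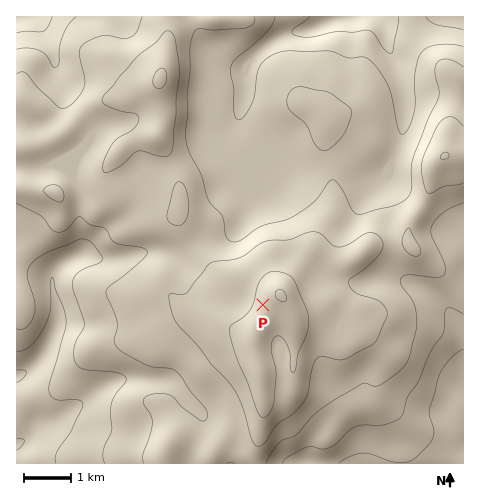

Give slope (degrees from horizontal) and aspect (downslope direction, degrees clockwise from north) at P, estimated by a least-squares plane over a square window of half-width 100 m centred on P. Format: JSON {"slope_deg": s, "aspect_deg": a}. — {"slope_deg": 6, "aspect_deg": 279}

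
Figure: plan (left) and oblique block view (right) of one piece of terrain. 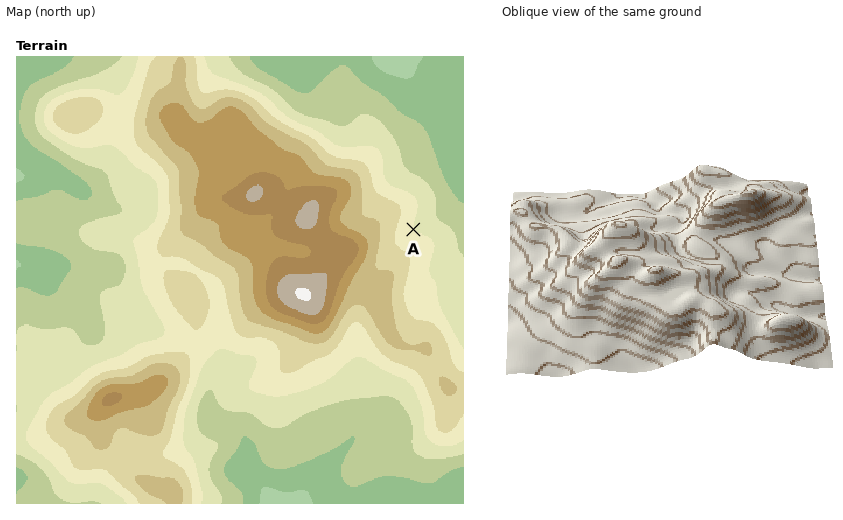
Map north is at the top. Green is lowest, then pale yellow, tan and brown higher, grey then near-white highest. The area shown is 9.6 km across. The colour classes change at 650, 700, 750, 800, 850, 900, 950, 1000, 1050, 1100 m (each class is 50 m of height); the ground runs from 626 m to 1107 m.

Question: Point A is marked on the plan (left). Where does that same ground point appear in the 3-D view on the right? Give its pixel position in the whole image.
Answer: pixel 544 284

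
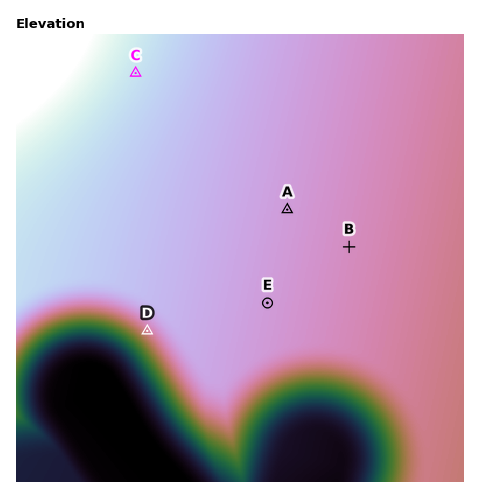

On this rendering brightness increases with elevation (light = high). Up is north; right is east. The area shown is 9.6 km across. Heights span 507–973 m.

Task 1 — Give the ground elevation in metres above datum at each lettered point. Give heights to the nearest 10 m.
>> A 770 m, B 760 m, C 840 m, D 740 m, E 770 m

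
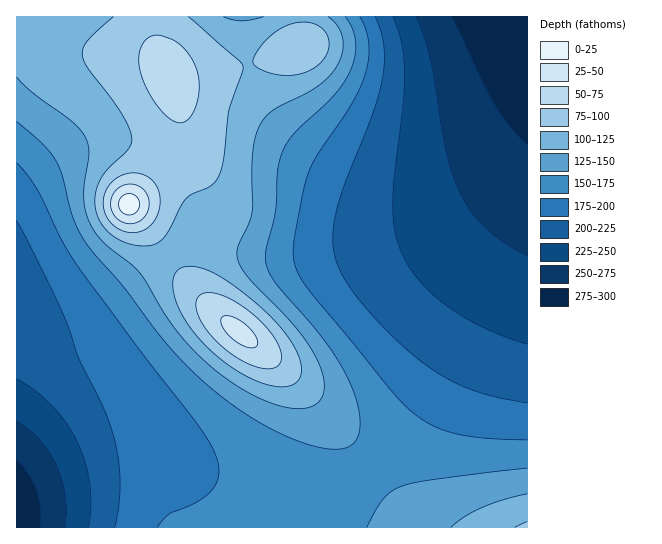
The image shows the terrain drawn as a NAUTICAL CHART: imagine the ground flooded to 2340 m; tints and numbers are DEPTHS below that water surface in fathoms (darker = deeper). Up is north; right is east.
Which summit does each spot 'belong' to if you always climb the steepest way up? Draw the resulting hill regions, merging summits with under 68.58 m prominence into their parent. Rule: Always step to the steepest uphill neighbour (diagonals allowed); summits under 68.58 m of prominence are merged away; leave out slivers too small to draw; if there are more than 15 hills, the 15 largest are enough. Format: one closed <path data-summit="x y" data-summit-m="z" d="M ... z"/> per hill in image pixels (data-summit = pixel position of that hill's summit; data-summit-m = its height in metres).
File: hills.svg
<path data-summit="129 205" data-summit-m="2321" d="M527 16l-510 0-1 314 38-1 25-9 23-15 67-52 26-16 8-1 30 11 24 5 49 1 57-8 38-8 30-10 27-14 40-29 30-33z"/><path data-summit="239 331" data-summit-m="2262" d="M527 152l-4 7-34 33-31 21-33 16-47 14-72 10-49-1-56-16-16 7-16 10-67 52-23 15-25 9-37 2-1 159 47-22 28-9 40-8 20 0 10 2 58 31 27 9 27 6 26 0 15-3 17-5 24-12 24-18 24-23 18-24 27-43 51-96 25-42 4-10z"/><path data-summit="527 527" data-summit-m="2166" d="M527 224l-79 147-27 43-18 24-24 23-24 18-24 12-17 5-15 3-26 0-27-6-27-9-62-32-36 0-58 16-45 21-2 2 0 36 511 1z"/>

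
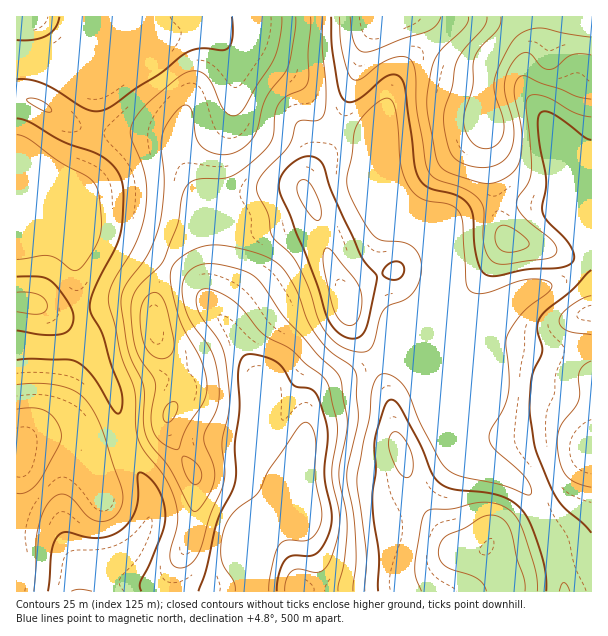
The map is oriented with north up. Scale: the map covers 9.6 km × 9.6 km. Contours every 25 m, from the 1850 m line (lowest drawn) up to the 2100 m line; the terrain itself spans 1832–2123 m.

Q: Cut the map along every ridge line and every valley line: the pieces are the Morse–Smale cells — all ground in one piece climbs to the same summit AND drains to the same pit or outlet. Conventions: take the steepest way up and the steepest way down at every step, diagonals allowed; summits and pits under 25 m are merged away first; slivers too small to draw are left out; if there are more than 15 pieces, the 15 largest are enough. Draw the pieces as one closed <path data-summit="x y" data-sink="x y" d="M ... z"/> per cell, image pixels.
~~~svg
<path data-summit="591 17" data-sink="255 576" d="M591 16l-135 0-6 13-37 27-16 21-13 36 4 18 2 39 22 58 16 21 4 9 0 23-14 34-33 35 1 2 6-4 115-48 32-12 19-5 15-9 11-16 8-3z"/><path data-summit="488 548" data-sink="255 576" d="M383 358l-65 30-6 7-5 9-1 33-4 15-12 34-2 17-6 13 20 8 16 43 1 24 245 1 0-16-11-40-23-42-9-10-30-18-67-67-15-24-13-11z"/><path data-summit="347 300" data-sink="255 576" d="M339 128l-9 22-23 26-3 9 1 5-6-3-17 0-58 13 4 21-5 9-3 33-9 30 1 16 23 26 24 46 0 42-3 14 2 19 9 13 24 9 2 3 9-29 4-15 0-26 6-16 14-11 24-10 30-14 5-10 33-35 14-34 0-23-4-9-12-14-6-1-6-6-37-91-2-3z"/><path data-summit="591 450" data-sink="255 576" d="M591 256l-6 2-12 16-15 9-19 5-32 12-115 48-10 6 2 6 12 4 13 11 15 24 67 67 30 18 9 10 23 42 7 25 4 27 2 4 26-1z"/><path data-summit="591 17" data-sink="17 60" d="M260 16l-177 0-4 19-5 9-11 11-13 6-34 1 0 36 19 4 30 19 21 9 15 3 49 0 20 5 5 3 6 20 21 37 4 4 18-3-2-50 10-32 3-22 0-24-12-29-15-18 16 10 22 2 12-7z"/><path data-summit="591 17" data-sink="17 192" d="M24 98l-8 1 0 101 70 30 43 12 39 22 8-15 22-21 7-25-24-42-6-20-5-3-20-5-49 0-15-3-21-9-21-15z"/><path data-summit="20 459" data-sink="80 591" d="M66 438l-36 1-6 5-4 8-1 61-3 29 1 50 64 0 4-16 7-6 31-14 16-16 11-19 0-27-23-42-1-8-4 0-21 7-18 3-5-11z"/><path data-summit="155 321" data-sink="17 192" d="M17 200l-1 30 41 17 17 13 5 42 6 19 0 11-9 13 16 15 20 29 6 19 6 35 34-11 8-9 3-10 12-21-1-15-8-15-12-17-6-19 2-32 12-31-39-21-43-12z"/><path data-summit="591 17" data-sink="255 576" d="M216 440l-19 4-16 9 13 21 2 27-4 32-5 13-17 32-1 13 149 1 0-25-16-43-20-8 6-13 4-24-25-10-9-13-3-12z"/><path data-summit="155 321" data-sink="255 576" d="M170 264l-2 0-8 15-6 23 2 33 4 10 12 17 9 21-1 13-12 21 1 15 11 20 17-8 13-4 45 4 4-21-1-46-23-42-24-27-13-24-13-12z"/><path data-summit="347 300" data-sink="17 60" d="M221 37l-1 2 12 21 3 11 0 24-3 22-10 32 0 28 2 21 58-11 21 1 4-12 23-26 8-21-11-5-9-10-16-27-9-9-38-24-27-10z"/><path data-summit="20 459" data-sink="17 192" d="M32 344l-16 1 0 114 4-1 4-14 3-4 9-2 36 1 6 4 5 11 18-3 22-7-8-48-9-18-14-18-15-14-30 2z"/><path data-summit="384 17" data-sink="17 60" d="M381 16l-120 0-3 13-12 7-16 0-9-4-8-6-2 1 17 17 27 10 38 24 9 9 16 27 9 10 12 4 25-83z"/><path data-summit="591 17" data-sink="80 591" d="M180 452l-22 17-12 11 0 8 5 12 0 15-3 10-9 15-16 16-31 14-7 6-2 16 86-1 1-13 17-32 5-13 4-32-2-27z"/><path data-summit="384 17" data-sink="255 576" d="M455 16l-72 0-19 29-8 30-16 48 1 7 24 4 2 3 37 91 10 7 1-2-24-57-3-15 0-30-4-18 10-30 9-15 19-19 24-17 8-9z"/>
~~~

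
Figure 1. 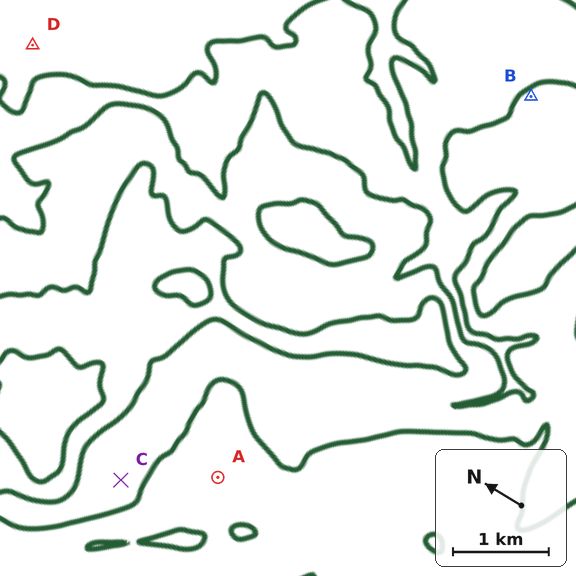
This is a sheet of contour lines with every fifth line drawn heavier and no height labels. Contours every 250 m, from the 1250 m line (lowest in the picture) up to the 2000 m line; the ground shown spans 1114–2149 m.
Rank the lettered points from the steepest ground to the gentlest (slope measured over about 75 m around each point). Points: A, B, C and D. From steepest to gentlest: B A C D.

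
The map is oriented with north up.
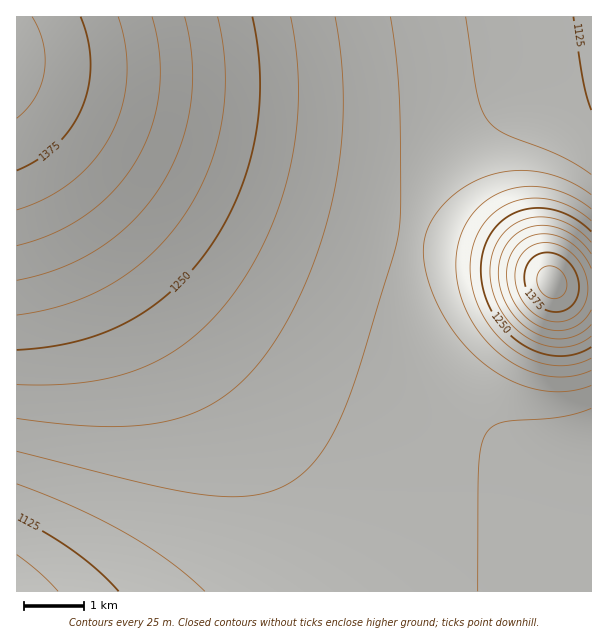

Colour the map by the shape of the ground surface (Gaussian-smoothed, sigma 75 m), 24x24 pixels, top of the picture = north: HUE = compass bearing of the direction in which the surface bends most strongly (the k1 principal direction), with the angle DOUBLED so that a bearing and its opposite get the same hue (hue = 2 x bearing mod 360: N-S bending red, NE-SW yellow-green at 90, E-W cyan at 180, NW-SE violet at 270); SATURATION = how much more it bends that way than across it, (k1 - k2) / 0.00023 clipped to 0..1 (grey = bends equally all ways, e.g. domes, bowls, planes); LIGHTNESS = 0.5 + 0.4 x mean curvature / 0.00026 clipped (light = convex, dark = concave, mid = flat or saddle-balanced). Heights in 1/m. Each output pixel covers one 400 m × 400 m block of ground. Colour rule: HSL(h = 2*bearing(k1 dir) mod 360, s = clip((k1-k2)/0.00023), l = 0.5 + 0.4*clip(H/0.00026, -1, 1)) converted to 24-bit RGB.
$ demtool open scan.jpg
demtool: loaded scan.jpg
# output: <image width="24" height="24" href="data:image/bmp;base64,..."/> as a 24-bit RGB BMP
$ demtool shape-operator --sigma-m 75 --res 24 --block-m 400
<image width="24" height="24" href="data:image/bmp;base64,Qk32BgAAAAAAADYAAAAoAAAAGAAAABgAAAABABgAAAAAAMAGAAATCwAAEwsAAAAAAAAAAAAAgIdxf4hyf4lyfolzfYp0fYp1fYl2fYl3fYh4fYh5fYd5fYZ6fYV7foV8foR8foN9foJ9f4J+f4F+f4F+f4F/f4B/f4B/f4B/e4hye4lzeopzeop0eop0eop1eop2eol3eoh4e4h5e4d6fIZ6fIV7fIR8fYR8fYN9foJ9foJ+foF+f4F+f4F/f4B/f4B/f4B/d4l0dop0dop0dot0dot1dop2d4p2d4l3eIl4eYh5eod6eoZ7e4V8fIR8fIR9fYN9fYJ+foJ+foF+f4F/f4F/f4B/f4B/f4B/dIp2dIt2dIt2dYt3dYt3dot4d4p4d4l5eIl6eYh7eod7eoZ8e4V9fIR9fIN+fYN+foJ+foJ/foF/f4F/f4B/gIB/gIB+gIB+dYt6dYt6dYx5dYx5dot6dot6d4p6d4l7eIl7eYh8eod8eoZ9e4V9fIR+fIN+fYN+fYJ/foF/foF/f4B+gYB+gYB8goF7goJ7dot9dYx8dYx7dox7dot7dot7d4p7d4l8eIh8eYd9eoZ9eoV9e4V+fIR+fIN/fYJ/foJ/foF/gIB+gX18g3x4hn10iINxhohwdot+dot9dot8dot8dot8dop8d4p8d4l8eIh8eYd9eYZ9eoV+e4R+fIR+fIN/fYJ/foF/gH9+gnp8hnNzi29pkXZglYhaj5Zad4p+d4t9dot8dot8dot7dop7d4l8d4l8eIh8eYd9eYZ9eoV+e4R+e4N/fIN/fYJ/foCAgXp/h295kF9om1NMpmg+rZQ3lq44eIp9d4p8d4p7dop7dop7dop7d4l7d4h8eIh8eId9eYZ+eoV+eoR/e4N/fIJ/fYGAf3uBh3CBklt5oj9fsyYqxFUW0bAQldQTeYl7eIp6d4p6d4p6dop6dol6dol7d4h7d4d8eId9eYZ+eYV+eoR/e4N/fIKAfH6BgXWEj2CLoT+Hthxq0AUo6UYA/+YCf/8IeYh6eIl5d4l4d4p5dop5dol6dol6d4h7d4d8eId9eIZ+eYV/eoR/eoOAe4KCenmCf2uJj0yZsSOszQKc7ABf/VQl9P9Qbv9Me4h5eYl4d4l3d4p4dop5dol6dol7doh8d4h9d4d+eIZ/eYWAeYSAeoOBeoGCd3WEd2CPezqkjw/AwwDd9ijP46CY3/XCofu1fYh6e4l5eIl4d4p4d4p5dol6dol8doh9d4h+d4d/eIaAeIWBeYWBeoSCeX+DcXCHZ1eUVi6sSwXNWgD1mG3m3ezm2PPY0/Prfoh6fIl5eYl5eIp5d4p6d4p8d4l9d4l+d4iAd4eBd4aCeIaCeYWDeYSEd3+EbXGJU1OXKiuwAxPVBkL/dsjz1fbj3fLZ28fhf4h8fIl6eop6eYp7eIp8d4p+d4l/d4mBd4iCd4iDd4eEeIaEeIWFeISFdn+FbXaKVGeYLluwCXHUBM//UP/Jm/yb6PKq53F+f4l9fIl8e4p8eop+eYp/eIqAeIqCd4mDd4mEd4iFd4eGeIaGeIWGeIOFdoCGbnyKWnmVOoWqF7jJAPS1H/9Wif8//+M3/yMLgIl/fYl/fIqAe4qBeoqCeYqEeIqFeImGd4mHd4iId4aHd4WHeIOGeIKFd4CGcYCIY4WQS5ygLraWFNRfFfMCoP0A9LsA3zAAgImBf4qCfoqDfIqEe4qFeoqHeYqIeIqJeIiJd4aId4SId4KHeIGGeICFd4CFdIGHbIiLXZSLSKN1M7RDVMMipcoaxpYZukwggomFgIqFf4qGfoqIfIqJe4qKeomKeYeKeIWJd4OJd4KId4CHeH+GeH6GeH6Fd3+Fc4WHbIuCYJJwV5tScqNGm6dApYdAn2VIg4qIgoqJgIuKf4uLfYmLfIeKeoaKeYSKeIKJeICJd3+Id36HeH2GeHyGeHyFeH2EeICEdoSCcYd3cItqfY9kjpBhkIFhjXVng4qKgoqLgYmLf4iLfoaLfISKe4KKeoCKeH+JeH2Jd3yId3uHd3qGeHqGeHqFeXuEen2DeoCCeoJ/eYJ4foR2hIR0hH91g3t3hImLg4iLgoeLgIWLfoOKfYGKe3+Ken2KeXuJeHqJd3mId3iHd3iGeHiGeHmFeXmEenqDe3yCfH6BfX+Afn99gH99gH59gH19hIiKg4eKgoWKgIOKf4CKfX6Ke3uKenqJeXmJeXiJeXeIeXeHeXeGeniGeniFe3mEe3qDfHuCfHyCfX2Bfn2Af36Af36Af36AhYeKhIWJgoOJgYGJgX+JgH2Jf3uJfnqJfXiJfHiIfHeIe3eHe3eGfHiFfHiFfHmEfHqDfXuCfXyCfnyBfn2Bfn6Af36Af36A"/>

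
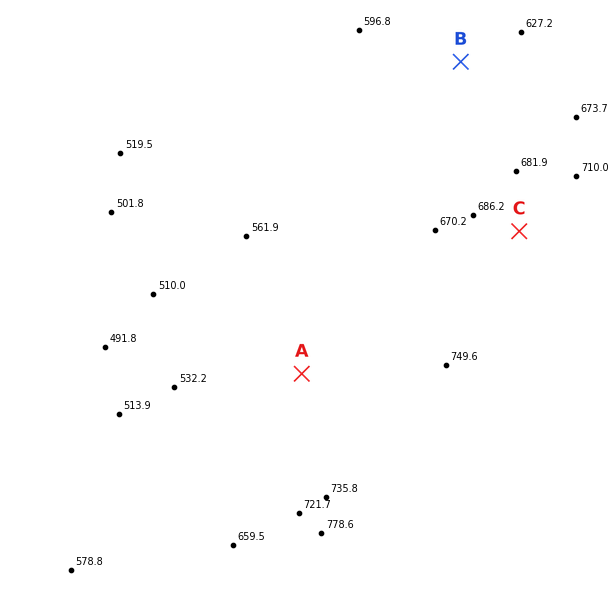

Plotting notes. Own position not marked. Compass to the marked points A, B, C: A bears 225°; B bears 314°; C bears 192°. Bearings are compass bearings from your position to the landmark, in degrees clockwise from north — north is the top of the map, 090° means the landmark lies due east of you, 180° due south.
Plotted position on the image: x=539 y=137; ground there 670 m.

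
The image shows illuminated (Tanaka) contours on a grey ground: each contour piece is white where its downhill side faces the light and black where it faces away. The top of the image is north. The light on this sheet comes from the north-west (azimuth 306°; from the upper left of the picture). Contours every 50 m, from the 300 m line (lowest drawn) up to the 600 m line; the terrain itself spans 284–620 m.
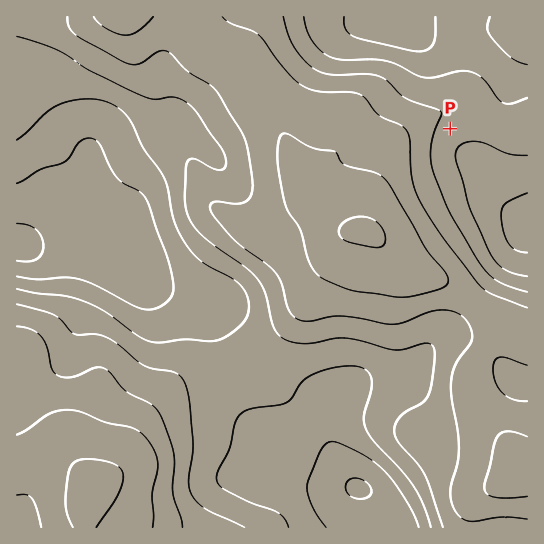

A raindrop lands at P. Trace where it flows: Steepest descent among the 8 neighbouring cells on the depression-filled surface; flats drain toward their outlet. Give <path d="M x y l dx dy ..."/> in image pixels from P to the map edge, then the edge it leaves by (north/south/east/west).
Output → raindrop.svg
<path d="M450 129l17 18 3 6 4 4 11 16 2 6 10 12 0 2 26 26 4 0"/>
exit: east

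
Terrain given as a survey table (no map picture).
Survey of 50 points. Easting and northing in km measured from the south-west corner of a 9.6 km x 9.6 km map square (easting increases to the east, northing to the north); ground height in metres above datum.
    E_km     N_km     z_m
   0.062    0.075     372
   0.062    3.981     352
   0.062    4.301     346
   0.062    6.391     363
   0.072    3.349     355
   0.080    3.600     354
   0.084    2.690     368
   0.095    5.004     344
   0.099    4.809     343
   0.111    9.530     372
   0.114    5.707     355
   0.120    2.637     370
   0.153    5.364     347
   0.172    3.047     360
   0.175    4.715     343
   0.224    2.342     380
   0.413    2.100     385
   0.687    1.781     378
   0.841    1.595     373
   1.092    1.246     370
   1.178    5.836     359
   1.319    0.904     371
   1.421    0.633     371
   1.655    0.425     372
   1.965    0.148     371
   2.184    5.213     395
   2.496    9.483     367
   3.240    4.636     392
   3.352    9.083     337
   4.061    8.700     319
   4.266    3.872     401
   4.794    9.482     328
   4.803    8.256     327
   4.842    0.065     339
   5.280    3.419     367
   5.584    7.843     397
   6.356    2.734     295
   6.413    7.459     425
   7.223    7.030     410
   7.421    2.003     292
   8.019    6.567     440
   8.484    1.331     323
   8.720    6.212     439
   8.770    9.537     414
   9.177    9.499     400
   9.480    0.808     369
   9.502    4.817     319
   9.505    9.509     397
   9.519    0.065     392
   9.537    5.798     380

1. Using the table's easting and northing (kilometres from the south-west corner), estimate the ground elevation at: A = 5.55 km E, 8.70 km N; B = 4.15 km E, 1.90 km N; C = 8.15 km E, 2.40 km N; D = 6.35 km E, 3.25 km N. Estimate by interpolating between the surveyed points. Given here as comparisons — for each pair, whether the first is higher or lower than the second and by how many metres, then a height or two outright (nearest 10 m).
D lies lower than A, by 100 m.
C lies lower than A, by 100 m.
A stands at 400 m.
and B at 370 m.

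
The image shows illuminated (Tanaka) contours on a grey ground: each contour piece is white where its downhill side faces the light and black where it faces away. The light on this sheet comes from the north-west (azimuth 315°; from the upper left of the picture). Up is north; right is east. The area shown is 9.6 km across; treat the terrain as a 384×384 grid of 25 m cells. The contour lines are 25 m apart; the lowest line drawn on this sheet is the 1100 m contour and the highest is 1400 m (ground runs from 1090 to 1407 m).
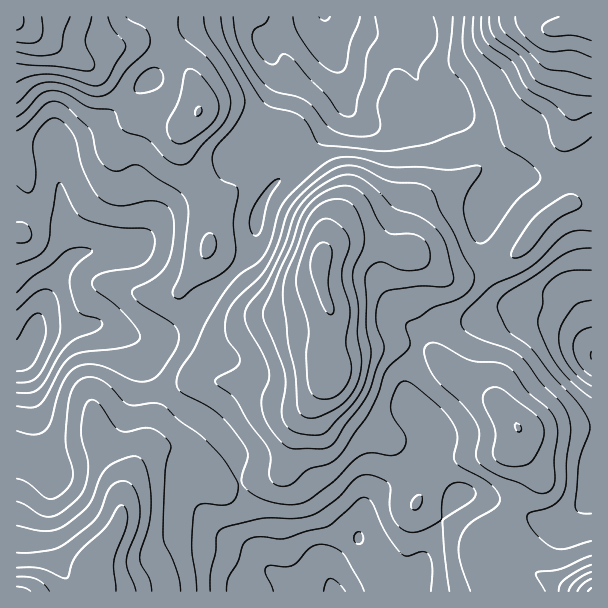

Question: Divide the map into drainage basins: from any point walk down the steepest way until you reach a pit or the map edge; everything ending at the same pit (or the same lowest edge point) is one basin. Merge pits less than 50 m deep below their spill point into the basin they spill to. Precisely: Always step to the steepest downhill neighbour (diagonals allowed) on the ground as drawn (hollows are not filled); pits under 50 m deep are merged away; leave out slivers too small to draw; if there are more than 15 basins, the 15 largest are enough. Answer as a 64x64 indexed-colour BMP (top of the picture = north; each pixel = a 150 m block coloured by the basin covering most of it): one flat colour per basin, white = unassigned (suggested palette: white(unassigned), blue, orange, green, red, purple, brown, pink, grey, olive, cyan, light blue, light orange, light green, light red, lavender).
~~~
<image width="64" height="64" href="data:image/bmp;base64,Qk12CAAAAAAAAHYAAAAoAAAAQAAAAEAAAAABAAQAAAAAAAAIAAATCwAAEwsAABAAAAAAAAAA////ALR3HwAOf/8ALKAsACgn1gC9Z5QAS1aMAMJ34wB/f38AIr28AM++FwDox64AeLv/AIrfmACWmP8A1bDFABERERETMzMzMzMzMzMzMzMzMzMzMzMzMzMzMRERERREERERERMzMzMzMzMzMzMzMzMzMzMzMzMzMzMxEREUREQREREREzMzMzMzMzMzMzMzMzMzMzMzMzMzMzERFERERBERERETMzMzMzMzMzMzMzMzMzMzMzMzMzMzM0REREREERERERMzMzMzMzMzMzMzMzMzMzMzMzMzMzMzREREREQRERERETMzMzMzMzMzMzMzMzMzMzMzMzMzMzNERERERBEREREREzMzMzMzMzMzMzMzMzMzMzMzMzMzM0REREREERERERETMzMzMzMzMzMzMzMzMzMzMzMzMzMzREREREQREREREREzMzMzMzMzMzMzMzMzMzMzMzMzMzM0RERERBERERERETMzMzMzMzMzMzMzMzMzMzMzMzMzMzREREREERERERERMzMzMzMzMzMzMzMzMzMzMzMzMzMzM0REREQREREREREzMzMzMzMzMzMzMzMzMzMzMzMzMzMzRERERBERERERERMzMzMxERETMzMzMzMzMzMzMzMzMzM0REREEREREREREzMzMxERERETMzMzMzMzMzMzMzMzMzREREQRERERERERMzMzEREREREzMzMzMzMzMzMzMzMzNERERBERERERERETMzERERERETMzMzMzMzMzMzMzMzNEREREEREREREREREREREREREREzMzMzMzMzMzMzMzM0REREQRERERERERERERERERERETMzMzMzMzMzMzMzMzRERERBERERERERERERERERERERMzMzMzMzMzMzMzMzNEREREERERERERERERERERERERETMzMzMzMzMzMzMzNEREREQREREREREREREREREREREREzMzMzMzMzMzMzNERERERBERERERERERERERERERERETMzMzMzMzMzMzNEREREREEREREREREREREREREREREREzMzMzMzMzMzREREREREQRERERERERERERERERERERERMzMzMzMzM0RERERERERBEREREREREREREREREREREREzMzMzMzM0REREREREREEREREREREREREREREREREREUMzMzMzM0REREREREREQRERERERERERERERERERERERRDMzMzM0RERERERERERBERERERERERERERERERERERFERERDNEREREREREREREEREREREREREREREREREREREUREREREREREREREREREQRERERERERERERERERERERERRERERERERERERERERERBERERERERERERERERERERERFEREREREREREREREREREEREREREREREREREREREREREUREREREREREREREREREQREREREREREREREREREiIiEURERERERERERERERERERBEREREREREREREREREiIiIiREREREREREREREREREREEREREREREREREREREiIiIiJEREREREREREREREREREQREREREREREREREREiIiIiIkREREREREIiJERERERERBEREREREREREREREiIiIiIiREREREREIiIiIkREREREEREREREREREREREiIiIiIiJERERERCIiIiIiJEREREQREREREREREREREiIiIiIiIiJEQiIiIiIiIiIiRERERBERERERERERERERIiIiIiIiIiIiIiIiIiIiIiIkREREEREREREREREREREiIiIiIiIiIiIiIiIiIiIiIiJEREQRERERERERERERESIiIiIiIiIiIiIiIiIiIiIiIiRERBERERERERERERESIiIiIiIiIiIiIiIiIiIiIiIiIkREERERERERERERERIiIiIiIiIiIiIiIiIiIiIiIiIiIhEREREREREREREREiIiIiIiIiIiIiIiIiIiIiIiIiIiEREREREREREREREiIiIiIiIiIiIiIiIiIiIiIiIiIiIRERERERERERERESIiIiIiIiIiIiIiIiIiIiIiIiIiIRERERERERERERESIiIiIiIiIiIiIiIiIiIiIiIiIiIhERERERERERERERIiIiIiIiIiIiIiIiIiIiIiIiIiIiERERERERERERERIiIiIiIiIiIiIiIiIiIiIiIiIiIiIREREREREREREREiIiIiIiIiIiIiIiIiIiIiIiIiIiIhERERERERERERERIiIiIiIiIiIiIiIiIiIiIiIiIiIiIRERERERERERERESIiIiIiIiIiIiIiIiIiIiIiIiIiIhERERERERERERERIiIiIiIiIiIiIiIiIiIiIiIiIiIiEREREREREREREREiIiIiIiIiIiIiIiIiIiIiIiIiIiIRERERERERERERESIiIiIiIiIiIiIiIiIiIiIiIiIiIhERERERERERERERIiIiIiIiIiIiIiIiIiIiIiIiIiIiERERERERERERERIiIiIiIiIiIiIiIiIiIiIiIiIiIiIhEREREREREREREiIiIiIiIiIiIiIiIiIiIiIiIiIiIiEREREiEREREREiIiIiIiIiIiIiIiIiIiIiIiIiIiIiIhEREiIiIRERIiIiIiIiIiIiIiIiIiIiIiIiIiIiIiIiERIiIiIiIiIiIiIiIiIiIiIiIiIiIiIiIiIiIiIiIiISIiIiIiIiIiIiIiIiIiIiIiIiIiIiIiIiIiIiIiIiIiIiIiIiIiIiIiIiIiIiIiIiIiIiIiIiIiIiIiIiIiIi"/>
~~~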